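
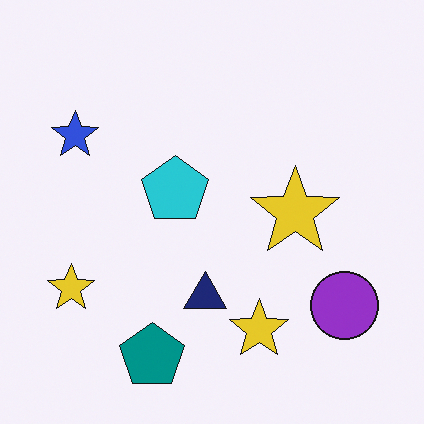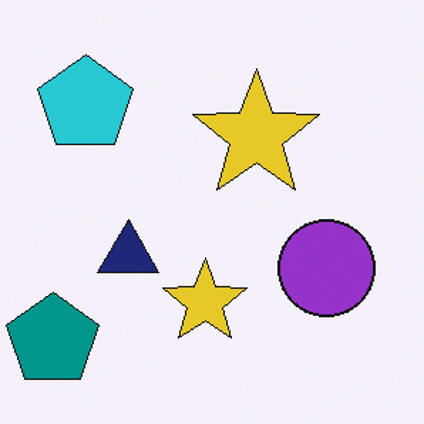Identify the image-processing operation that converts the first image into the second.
Cropped slightly and scaled back up.

The visible shapes are larger and the field of view is narrower; shapes near the original edges may be partly or wholly outside the frame — a crop-and-rescale.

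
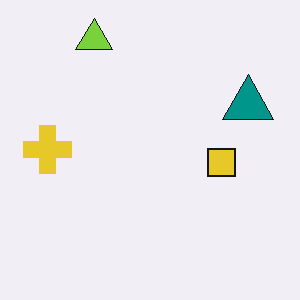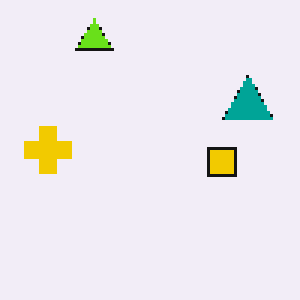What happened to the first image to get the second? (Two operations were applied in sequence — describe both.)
Slightly oversaturated, then mildly pixelated.

All colors are more vivid — a global saturation change. Shapes are reduced to large square blocks; fine edges and outlines are lost — a downscale-then-upscale (mosaic) effect.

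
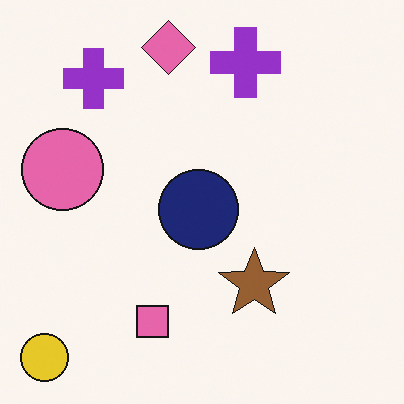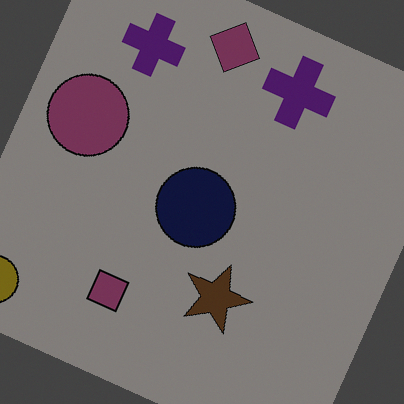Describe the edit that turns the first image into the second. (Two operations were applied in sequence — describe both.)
This is the original image rotated clockwise by a moderate amount, then substantially darkened.

Every shape is tilted by the same angle and the image corners show triangular fill wedges — a whole-image rotation by a non-right angle. Every pixel — background and shapes alike — is uniformly darkened.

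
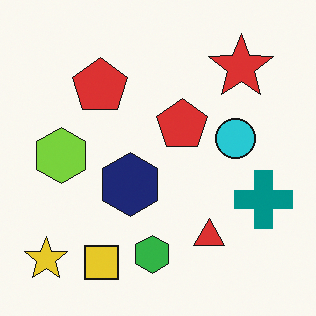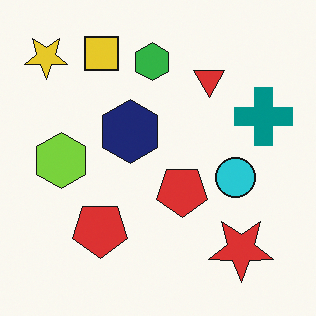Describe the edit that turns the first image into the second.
The transformation is: flipped vertically (top ↔ bottom).

The yellow square is in the bottom-left of the first image and the top-left of the second — shapes on opposite sides of the horizontal midline have swapped in a mirror flip.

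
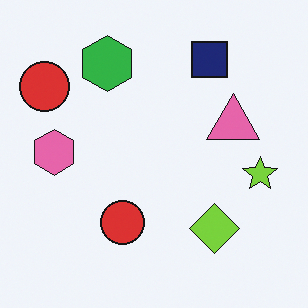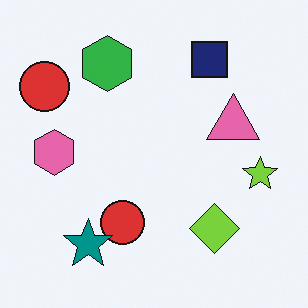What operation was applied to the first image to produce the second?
This is the original image overlaid with an additional teal star.

A teal star appears in the second image that is absent from the first.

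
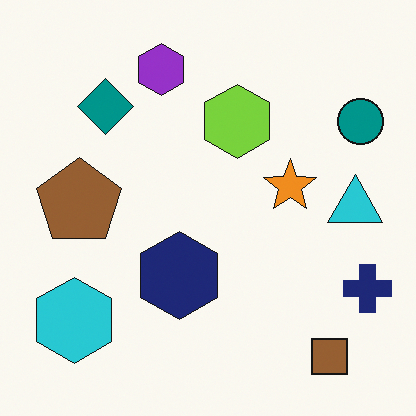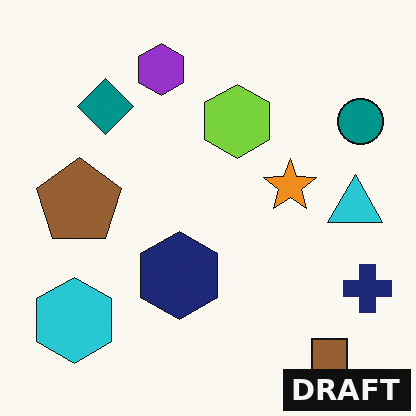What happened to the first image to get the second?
The image was watermarked with the text "DRAFT" in the lower-right corner.

A dark label reading "DRAFT" appears in the lower-right corner.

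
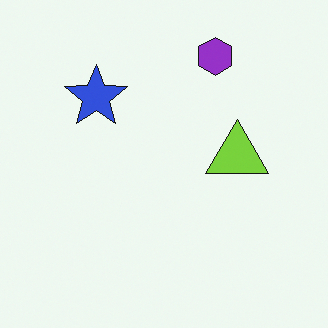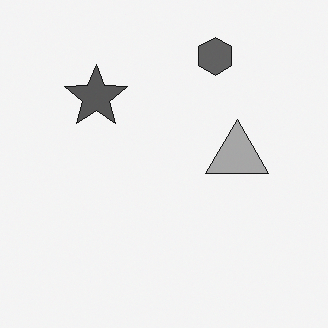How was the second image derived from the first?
The second image is the first converted to grayscale.

All color is removed — every shape is now a shade of grey.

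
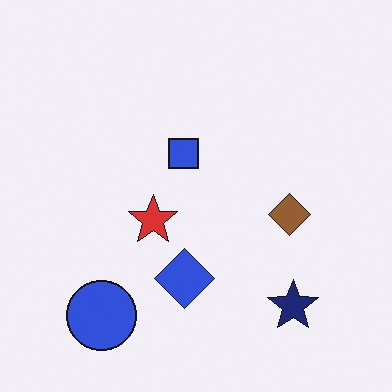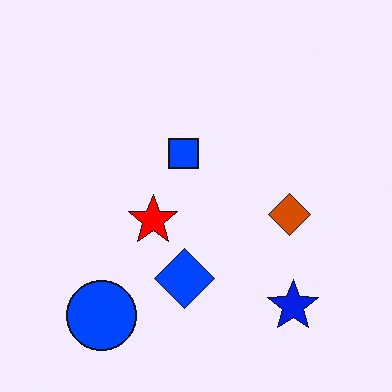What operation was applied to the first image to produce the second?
The image was heavily oversaturated.

All colors are more vivid — a global saturation change.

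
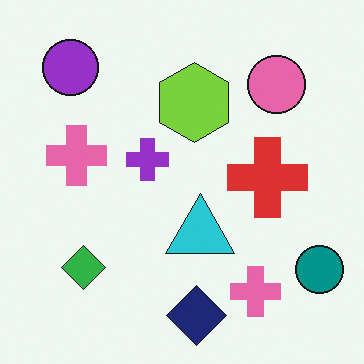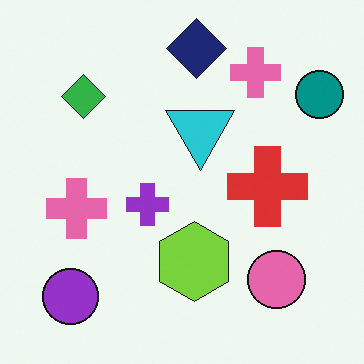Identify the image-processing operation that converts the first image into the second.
The image was flipped vertically (top ↔ bottom).

The navy diamond is in the bottom of the first image and the top of the second — shapes on opposite sides of the horizontal midline have swapped in a mirror flip.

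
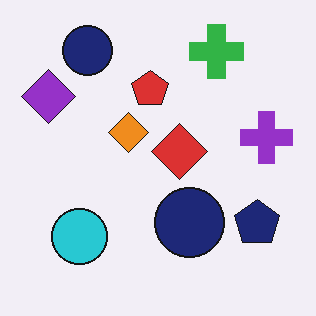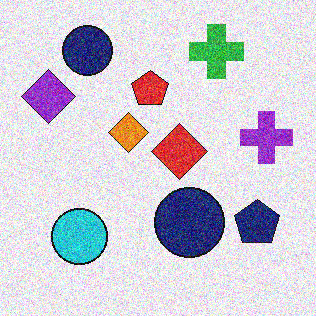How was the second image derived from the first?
The image was degraded with a thick layer of grain.

Random speckle covers the whole image, including the flat background.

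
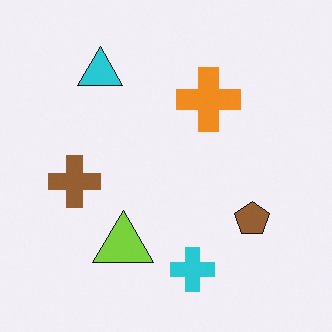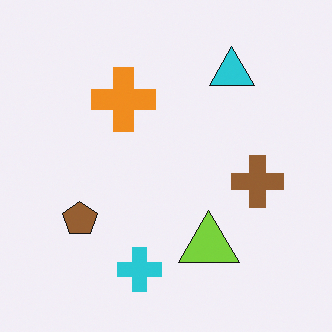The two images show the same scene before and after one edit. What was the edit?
It was flipped horizontally (left ↔ right).

The brown cross is in the left of the first image and the right of the second — shapes on opposite sides of the vertical midline have swapped in a mirror flip.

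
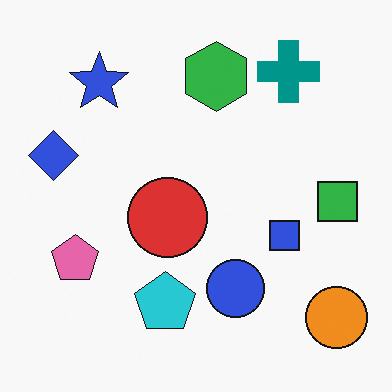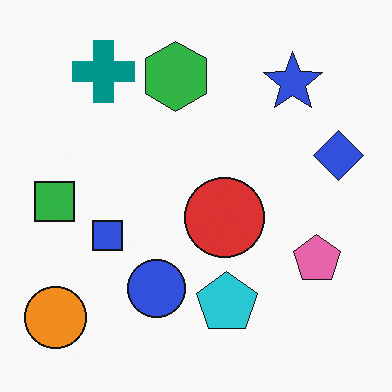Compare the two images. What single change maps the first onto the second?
The image was flipped horizontally (left ↔ right).

The blue diamond is in the left of the first image and the right of the second — shapes on opposite sides of the vertical midline have swapped in a mirror flip.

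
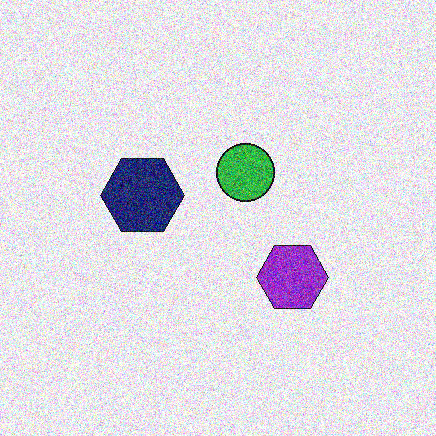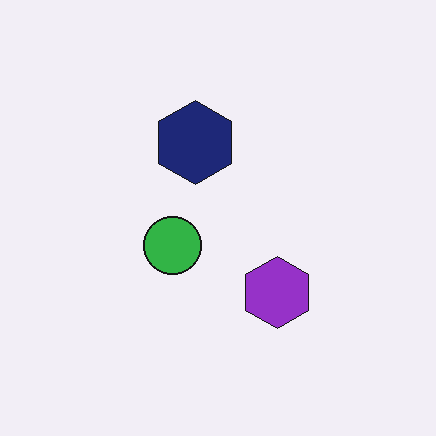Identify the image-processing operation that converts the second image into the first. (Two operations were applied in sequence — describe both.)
It was degraded with heavy additive noise, then transposed (reflected across the top-left ↔ bottom-right diagonal).

Random speckle covers the whole image, including the flat background. Shapes have swapped their row and column positions — what was in the top-right is now in the bottom-left — a diagonal reflection.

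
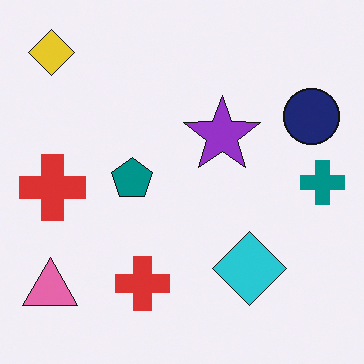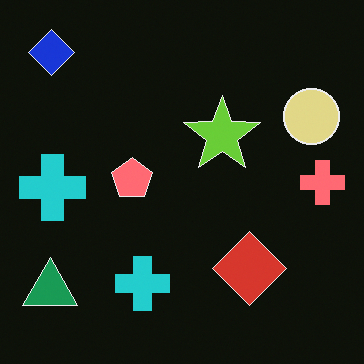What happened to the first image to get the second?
This is the original image color-inverted (negative).

The light background has become dark and every shape's color is its complement — a photographic negative.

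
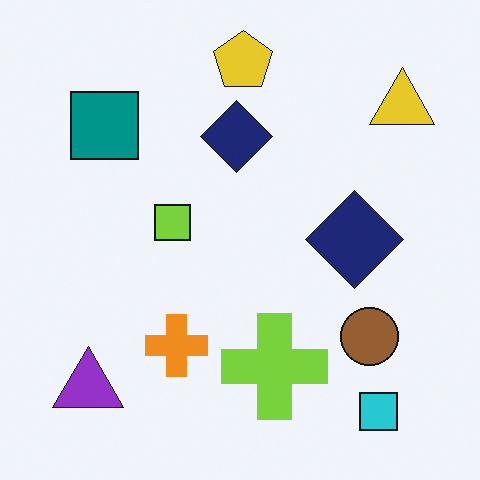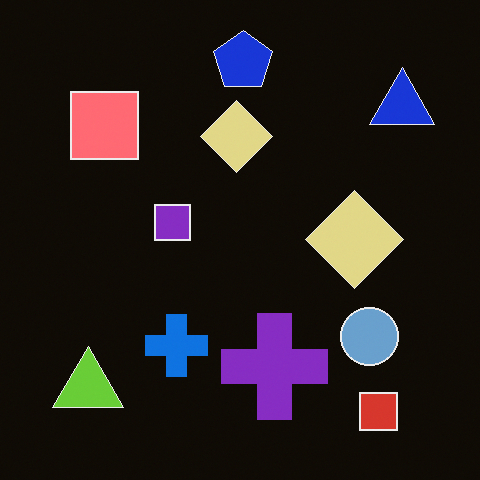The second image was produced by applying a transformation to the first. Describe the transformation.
It was color-inverted (negative).

The light background has become dark and every shape's color is its complement — a photographic negative.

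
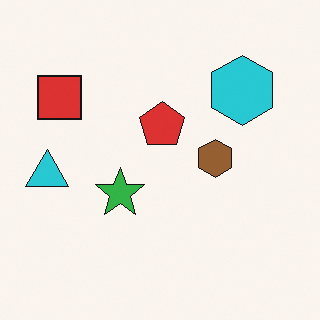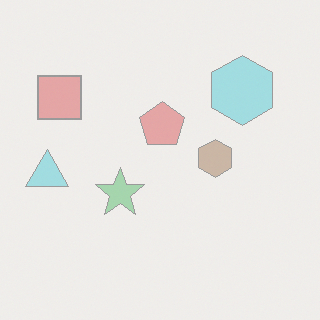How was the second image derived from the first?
It was washed out (contrast reduced).

Tones are pushed toward mid-grey across the whole image — a global contrast change.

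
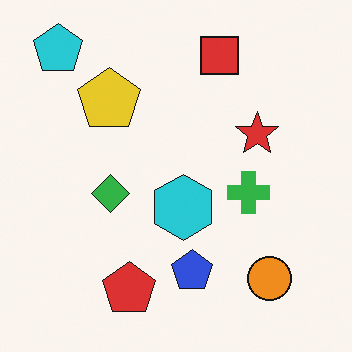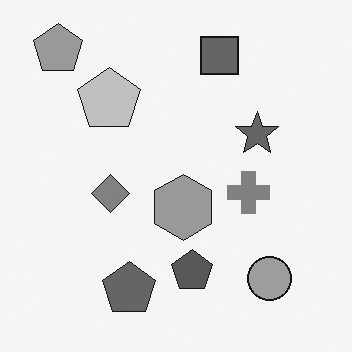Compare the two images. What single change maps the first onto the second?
The transformation is: converted to grayscale.

All color is removed — every shape is now a shade of grey.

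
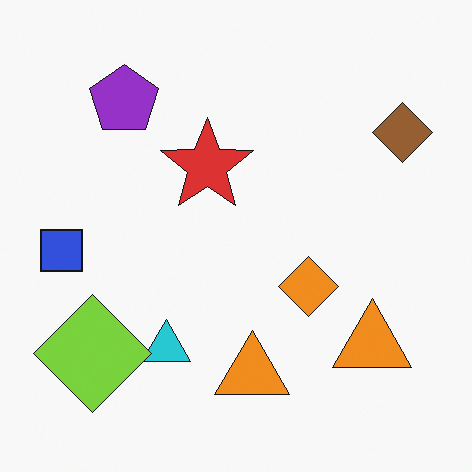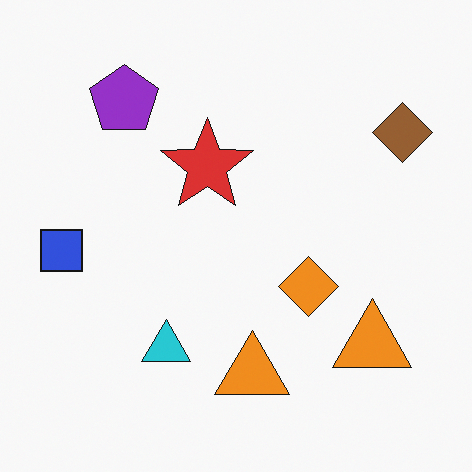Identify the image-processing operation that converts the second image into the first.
The image was overlaid with an additional lime diamond.

A lime diamond appears in the first image that is absent from the second.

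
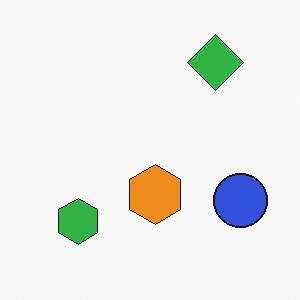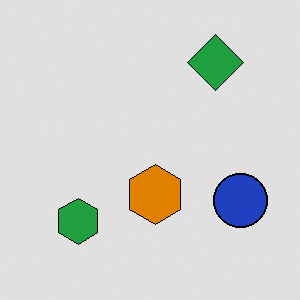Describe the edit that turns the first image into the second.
Posterized to a reduced palette.

Each flat color has snapped to a coarser quantized level — most visibly, the near-white background has dropped to a flat grey.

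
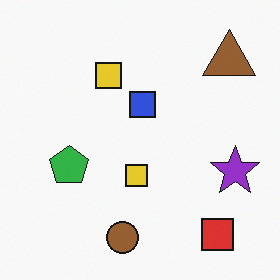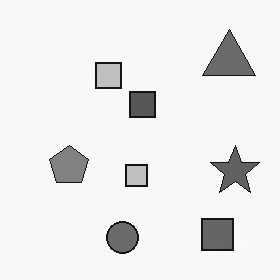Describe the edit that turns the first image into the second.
Converted to grayscale.

All color is removed — every shape is now a shade of grey.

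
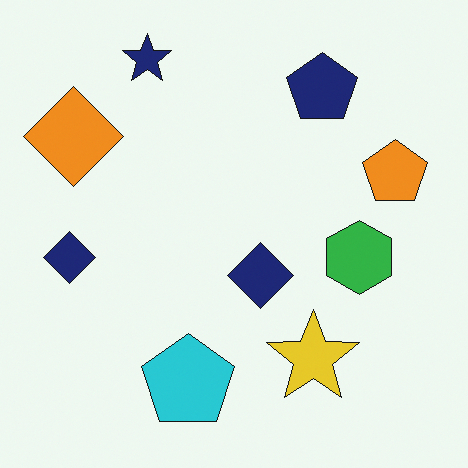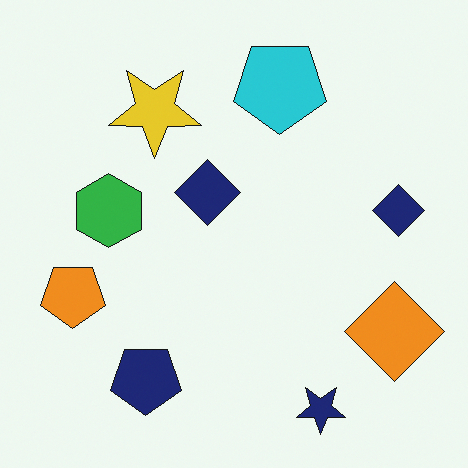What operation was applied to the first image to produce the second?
Rotated 180°.

The navy star sits in the top-left of the first image and the bottom-right of the second — consistent with a whole-image 180° rotation.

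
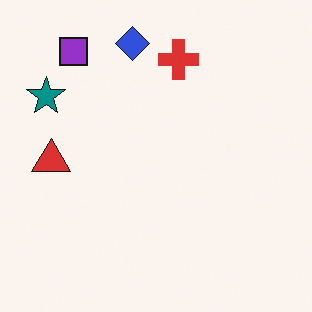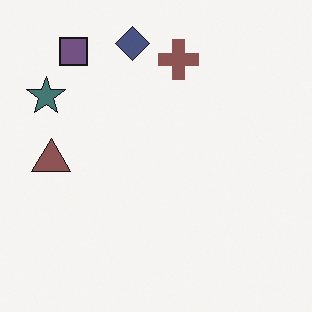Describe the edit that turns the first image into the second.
It was heavily desaturated.

All colors are more muted and greyish — a global saturation change.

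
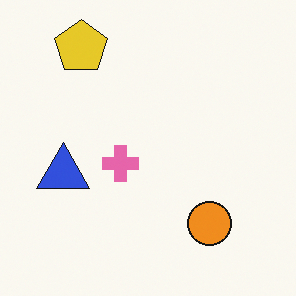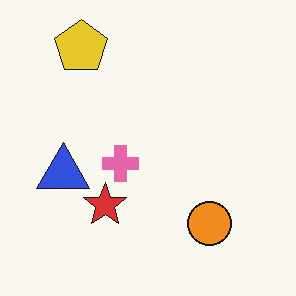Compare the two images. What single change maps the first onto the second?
The second image is the first overlaid with an additional red star.

A red star appears in the second image that is absent from the first.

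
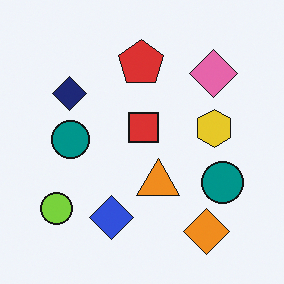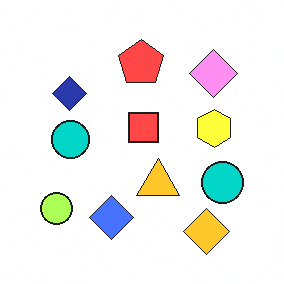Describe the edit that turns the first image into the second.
The image was brightened a lot.

Every pixel — background and shapes alike — is uniformly brightened.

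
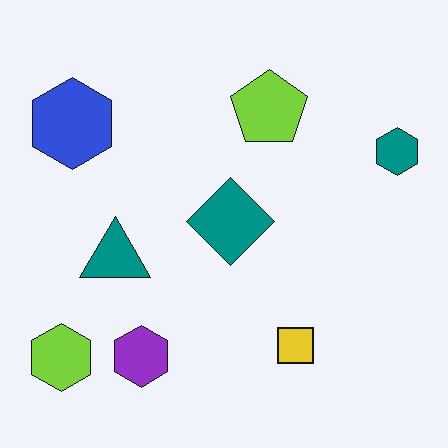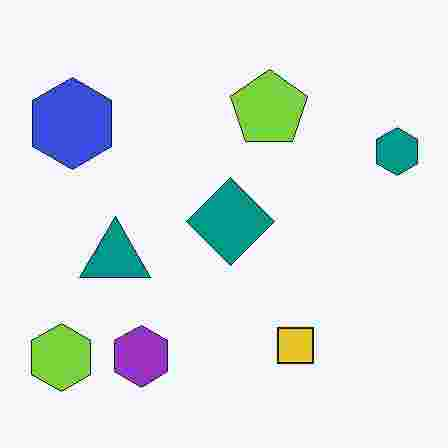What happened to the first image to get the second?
This is the original image degraded with heavy JPEG compression.

Blocky 8×8 compression artifacts appear around shape edges and the flat background shows ringing — characteristic JPEG degradation.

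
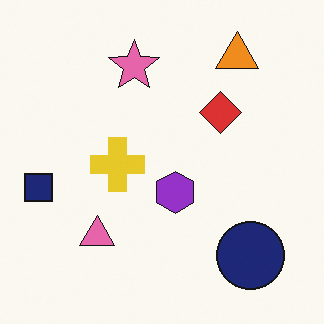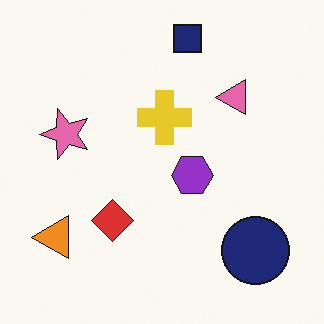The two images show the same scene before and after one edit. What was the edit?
It was transposed (reflected across the top-left ↔ bottom-right diagonal).

Shapes have swapped their row and column positions — what was in the top-right is now in the bottom-left — a diagonal reflection.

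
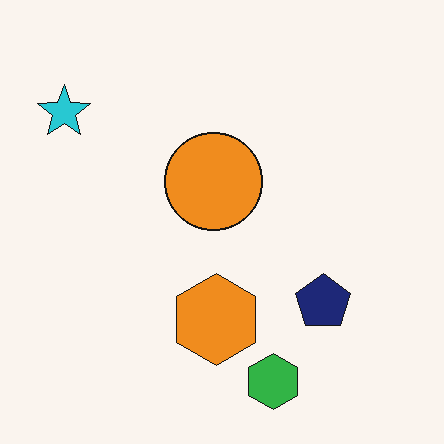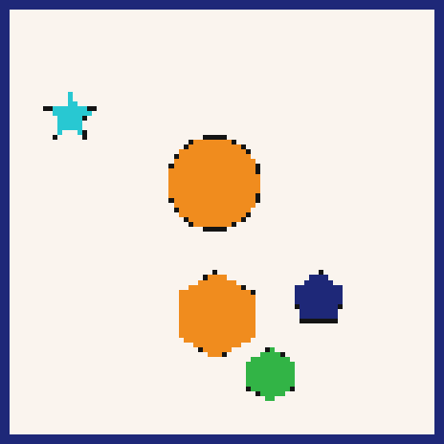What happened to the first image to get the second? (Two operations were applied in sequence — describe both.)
The image was mildly pixelated, then framed with a navy border.

Shapes are reduced to large square blocks; fine edges and outlines are lost — a downscale-then-upscale (mosaic) effect. A solid navy frame runs around the edge of the second image, with the content slightly shrunk inside it.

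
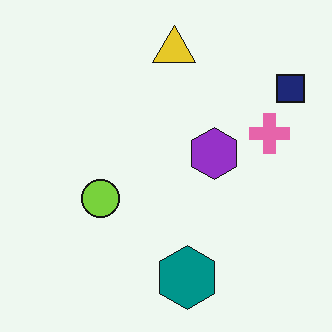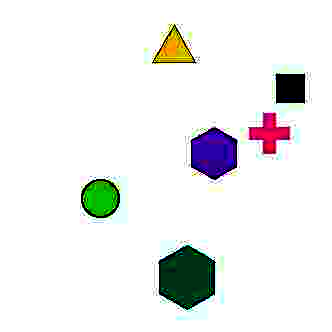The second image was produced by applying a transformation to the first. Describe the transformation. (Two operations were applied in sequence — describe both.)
This is the original image heavily JPEG-compressed with obvious blocking artifacts, then given much higher contrast.

Blocky 8×8 compression artifacts appear around shape edges and the flat background shows ringing — characteristic JPEG degradation. Tones are pushed away from mid-grey across the whole image — a global contrast change.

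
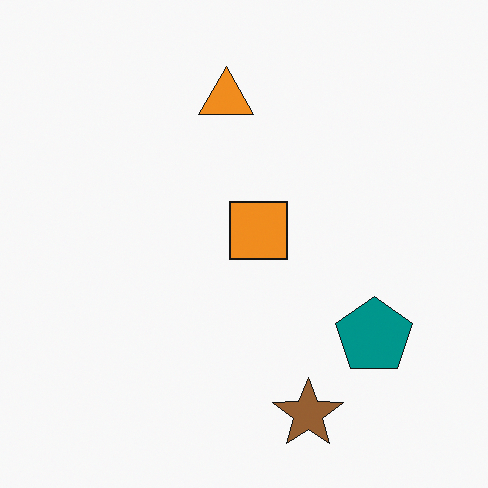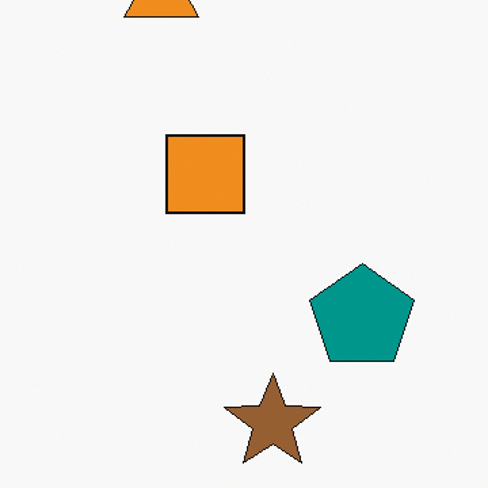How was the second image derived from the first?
The transformation is: cropped to a modestly smaller region and rescaled.

The visible shapes are larger and the field of view is narrower; shapes near the original edges may be partly or wholly outside the frame — a crop-and-rescale.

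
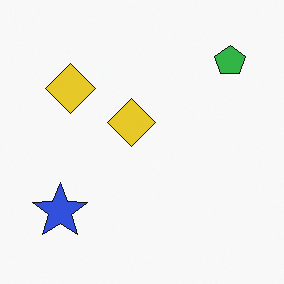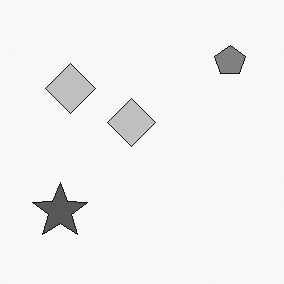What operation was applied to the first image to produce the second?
Converted to grayscale.

All color is removed — every shape is now a shade of grey.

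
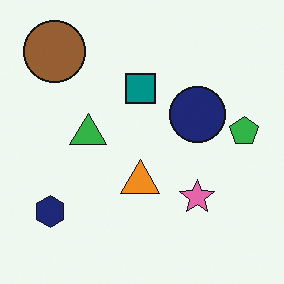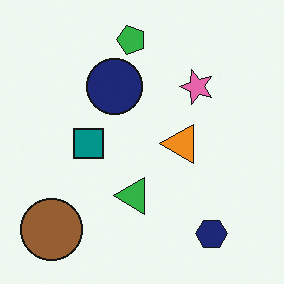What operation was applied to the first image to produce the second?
The transformation is: rotated 90° counter-clockwise.

The brown circle sits in the top-left of the first image and the bottom-left of the second — consistent with a whole-image 90° counter-clockwise rotation.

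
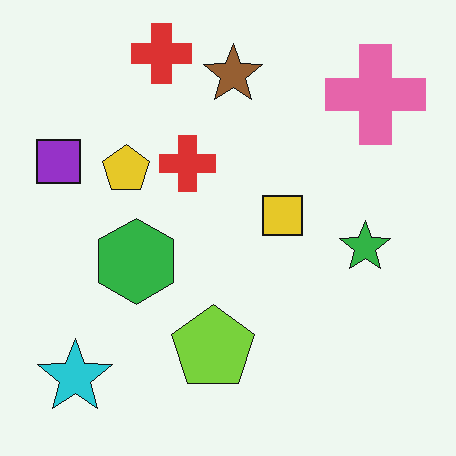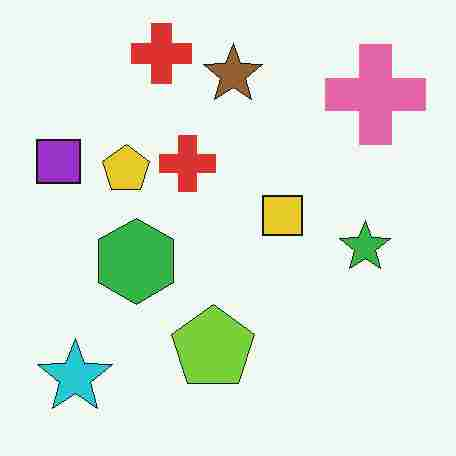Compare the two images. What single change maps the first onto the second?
This is the original image degraded with heavy JPEG compression.

Blocky 8×8 compression artifacts appear around shape edges and the flat background shows ringing — characteristic JPEG degradation.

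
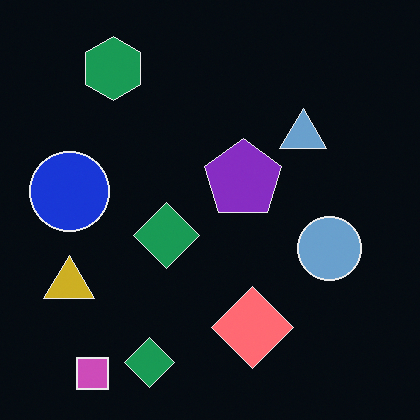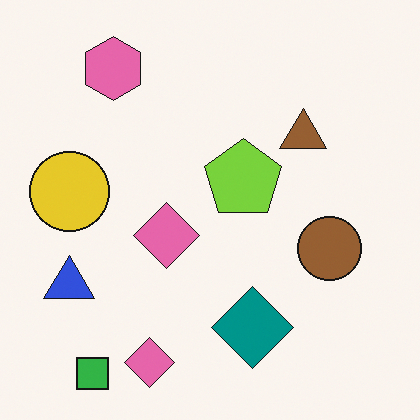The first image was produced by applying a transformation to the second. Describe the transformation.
Color-inverted (negative).

The light background has become dark and every shape's color is its complement — a photographic negative.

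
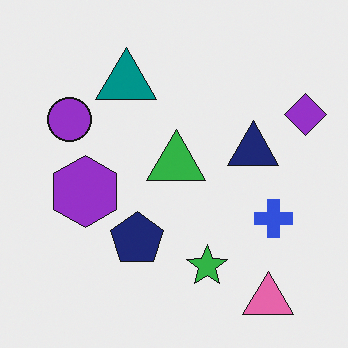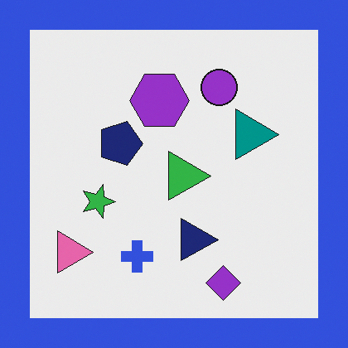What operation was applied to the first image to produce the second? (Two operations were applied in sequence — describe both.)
This is the original image rotated 90° clockwise, then framed with a blue border.

The pink triangle sits in the bottom-right of the first image and the bottom-left of the second — consistent with a whole-image 90° clockwise rotation. A solid blue frame runs around the edge of the second image, with the content slightly shrunk inside it.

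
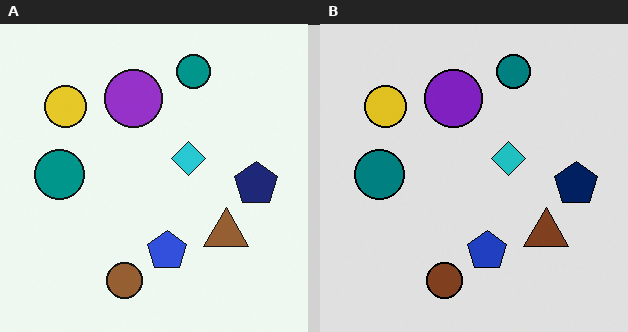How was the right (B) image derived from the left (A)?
Posterized to a reduced palette.

Each flat color has snapped to a coarser quantized level — most visibly, the near-white background has dropped to a flat grey.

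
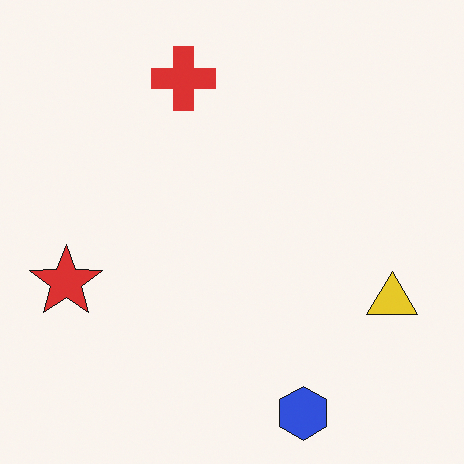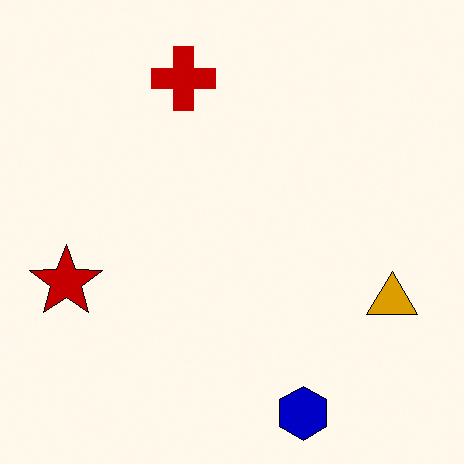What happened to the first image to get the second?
This is the original image given much higher contrast.

Tones are pushed away from mid-grey across the whole image — a global contrast change.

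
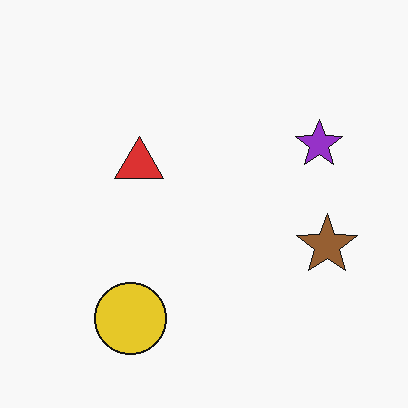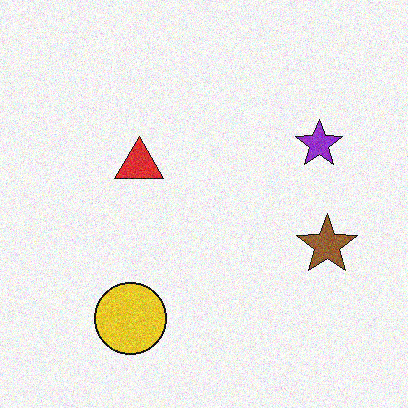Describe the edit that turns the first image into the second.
Degraded with visible gaussian noise.

Random speckle covers the whole image, including the flat background.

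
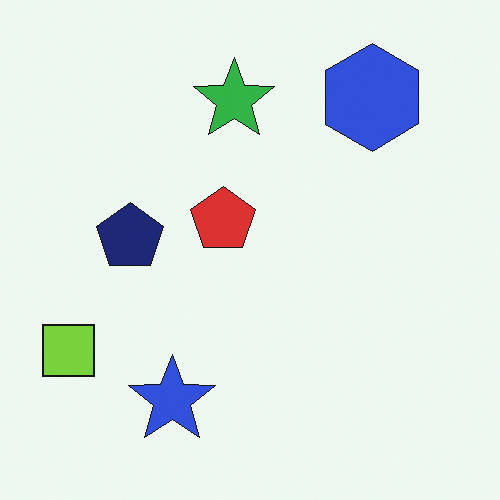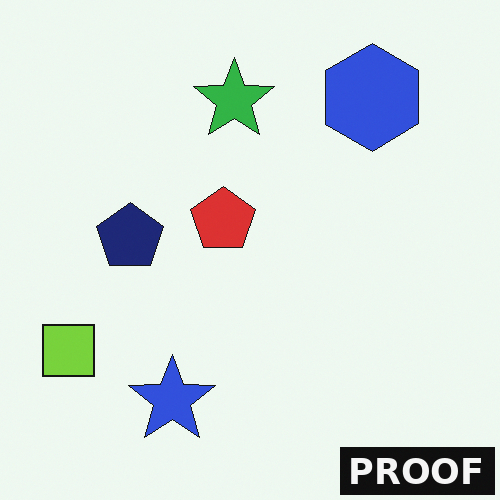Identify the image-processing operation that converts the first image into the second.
It was watermarked with the text "PROOF" in the lower-right corner.

A dark label reading "PROOF" appears in the lower-right corner.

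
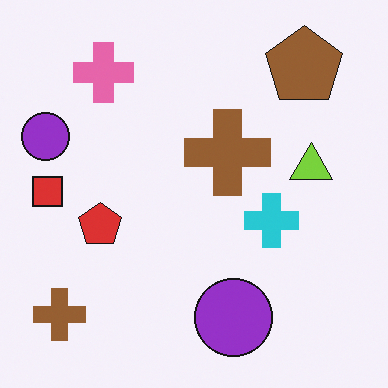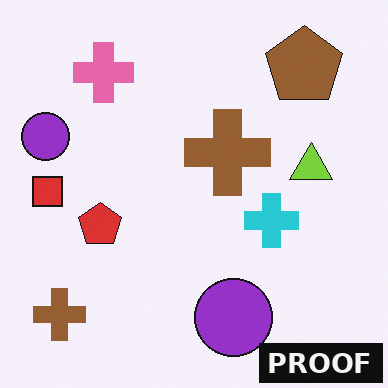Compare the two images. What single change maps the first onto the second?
Watermarked with the text "PROOF" in the lower-right corner.

A dark label reading "PROOF" appears in the lower-right corner.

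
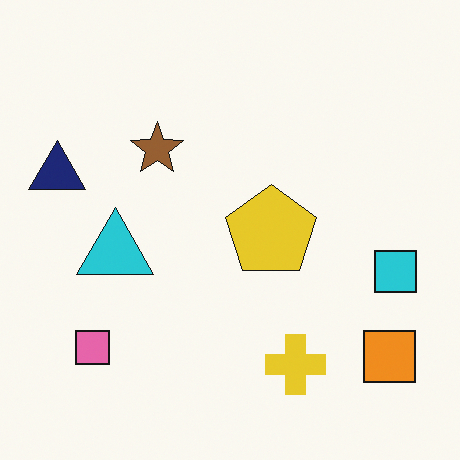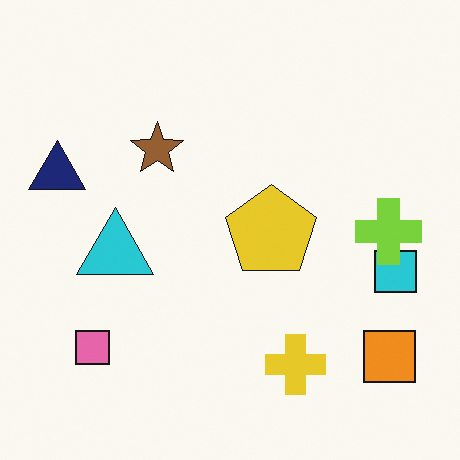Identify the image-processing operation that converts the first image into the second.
The image was overlaid with an additional lime cross.

A lime cross appears in the second image that is absent from the first.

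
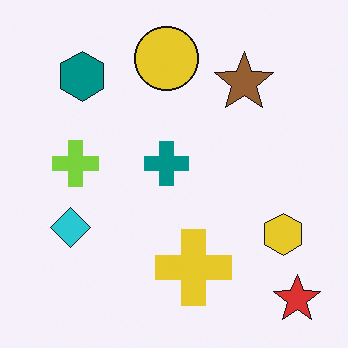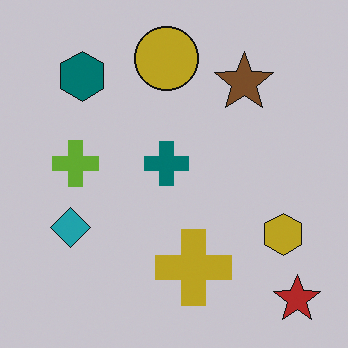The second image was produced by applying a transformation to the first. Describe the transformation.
The transformation is: darkened a little.

Every pixel — background and shapes alike — is uniformly darkened.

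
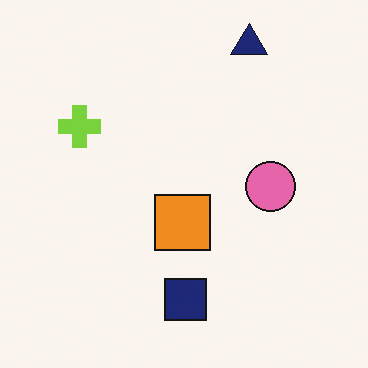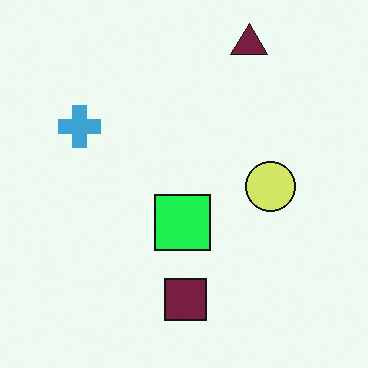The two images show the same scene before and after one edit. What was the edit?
The transformation is: hue-shifted noticeably.

Every shape's color has rotated by the same amount around the hue wheel — a uniform hue shift.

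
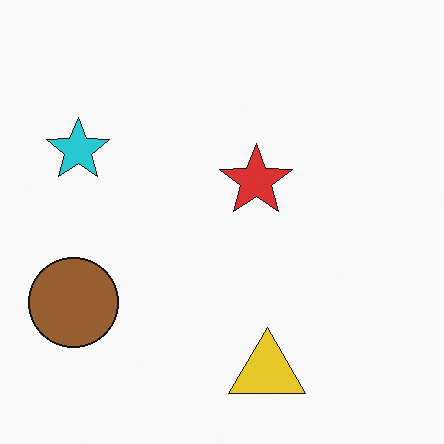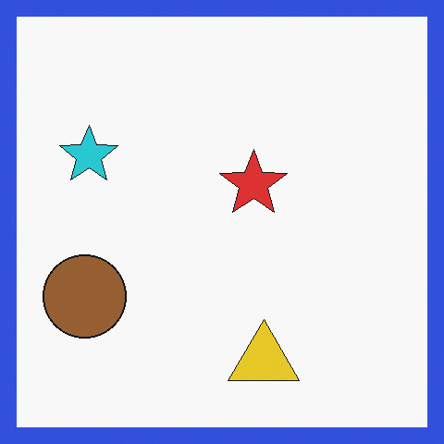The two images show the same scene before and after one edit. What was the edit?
This is the original image framed with a blue border.

A solid blue frame runs around the edge of the second image, with the content slightly shrunk inside it.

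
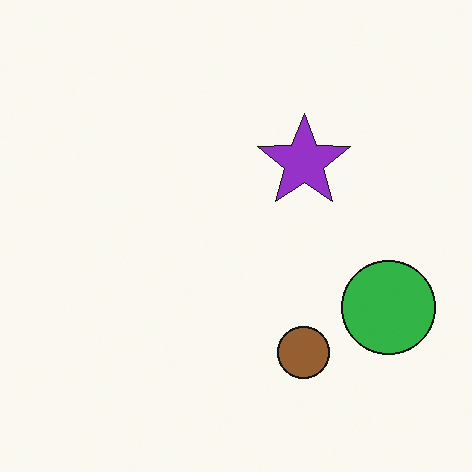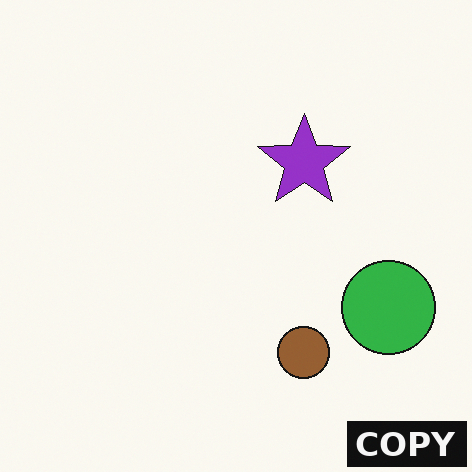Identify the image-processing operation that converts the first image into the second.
The image was watermarked with the text "COPY" in the lower-right corner.

A dark label reading "COPY" appears in the lower-right corner.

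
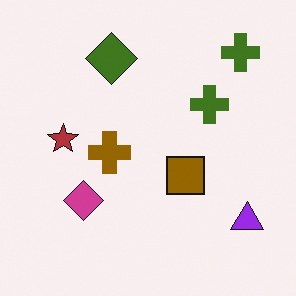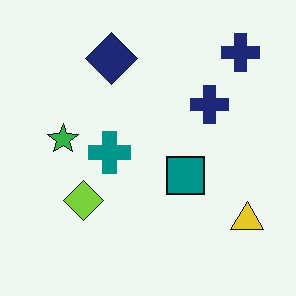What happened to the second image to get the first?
This is the original image hue-shifted by a large amount.

Every shape's color has rotated by the same amount around the hue wheel — a uniform hue shift.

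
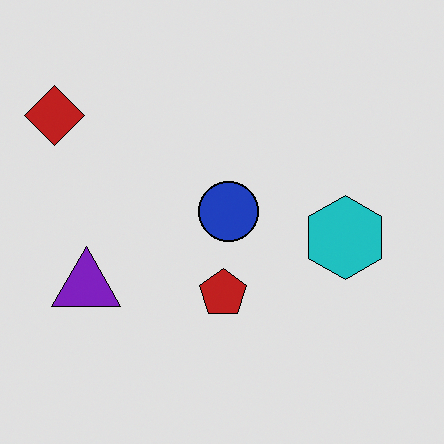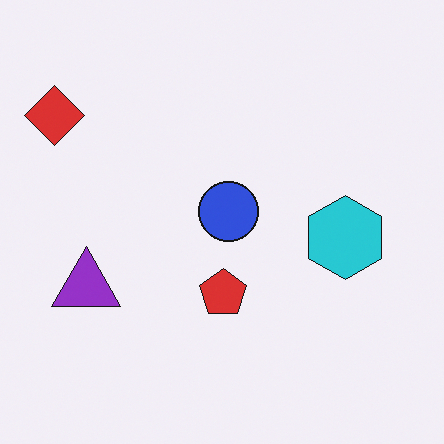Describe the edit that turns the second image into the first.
The image was moderately posterized.

Each flat color has snapped to a coarser quantized level — most visibly, the near-white background has dropped to a flat grey.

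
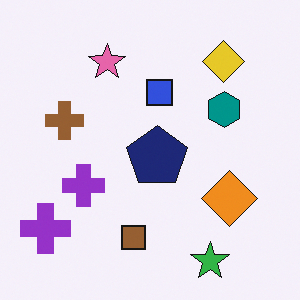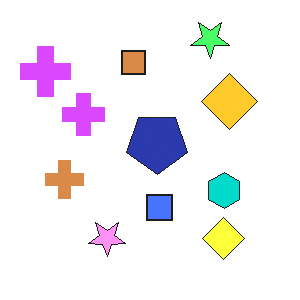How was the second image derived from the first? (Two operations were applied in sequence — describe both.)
It was flipped vertically (top ↔ bottom), then noticeably brightened.

The green star is in the bottom-right of the first image and the top-right of the second — shapes on opposite sides of the horizontal midline have swapped in a mirror flip. Every pixel — background and shapes alike — is uniformly brightened.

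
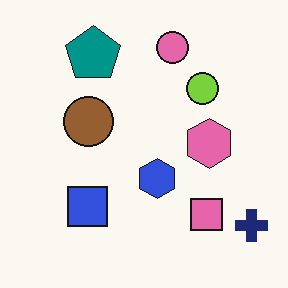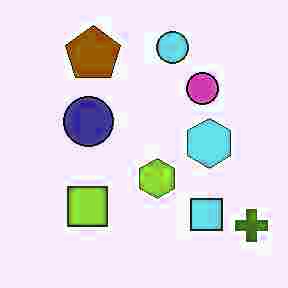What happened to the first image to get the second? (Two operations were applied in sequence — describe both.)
The image was degraded with heavy JPEG compression, then hue-shifted through roughly half the color wheel.

Blocky 8×8 compression artifacts appear around shape edges and the flat background shows ringing — characteristic JPEG degradation. Every shape's color has rotated by the same amount around the hue wheel — a uniform hue shift.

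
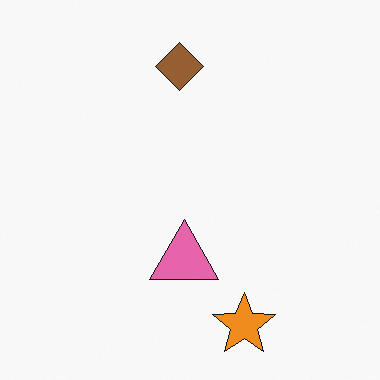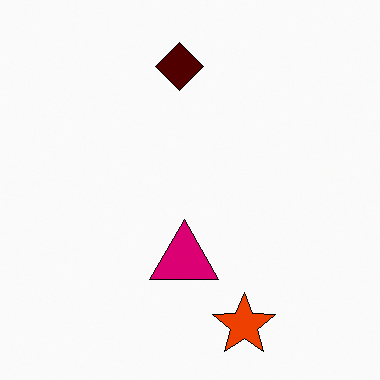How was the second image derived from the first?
This is the original image given much higher contrast.

Tones are pushed away from mid-grey across the whole image — a global contrast change.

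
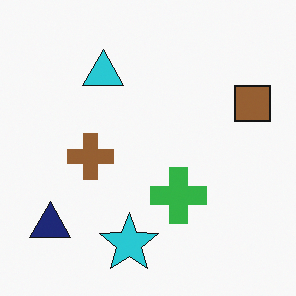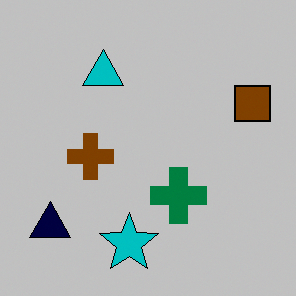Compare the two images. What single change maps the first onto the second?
The transformation is: aggressively posterized.

Each flat color has snapped to a coarser quantized level — most visibly, the near-white background has dropped to a flat grey.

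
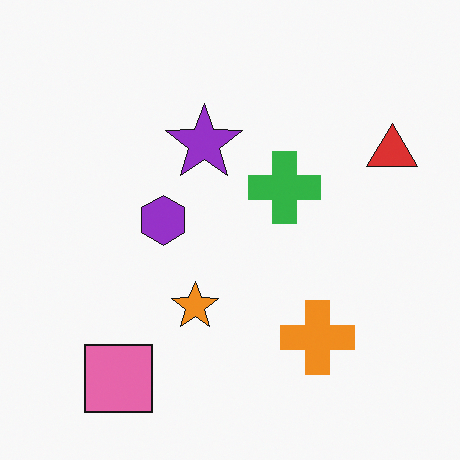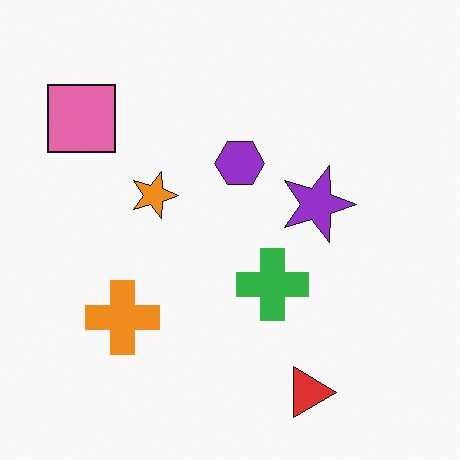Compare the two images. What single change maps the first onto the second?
The second image is the first rotated 90° clockwise.

The pink square sits in the bottom-left of the first image and the top-left of the second — consistent with a whole-image 90° clockwise rotation.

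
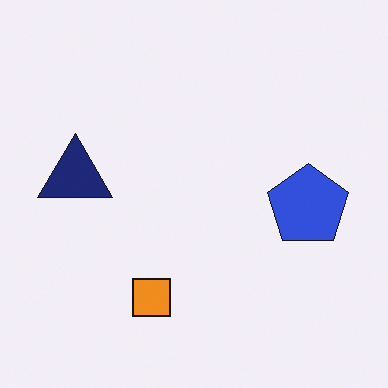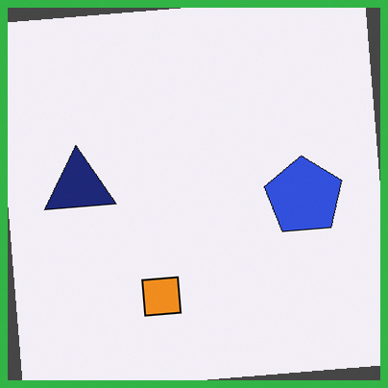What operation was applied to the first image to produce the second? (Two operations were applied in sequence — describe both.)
The transformation is: rotated counter-clockwise by a slight angle, then framed with a green border.

Every shape is tilted by the same angle and the image corners show triangular fill wedges — a whole-image rotation by a non-right angle. A solid green frame runs around the edge of the second image, with the content slightly shrunk inside it.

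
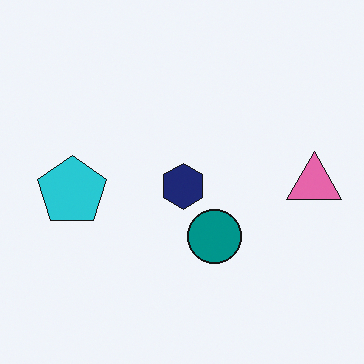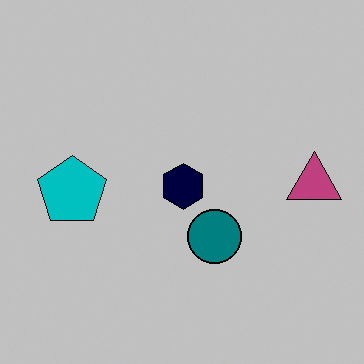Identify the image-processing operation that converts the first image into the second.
The second image is the first heavily posterized to just a handful of flat colors.

Each flat color has snapped to a coarser quantized level — most visibly, the near-white background has dropped to a flat grey.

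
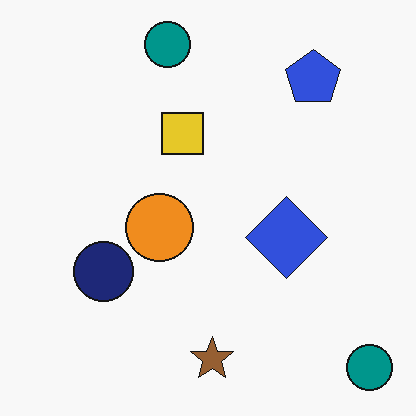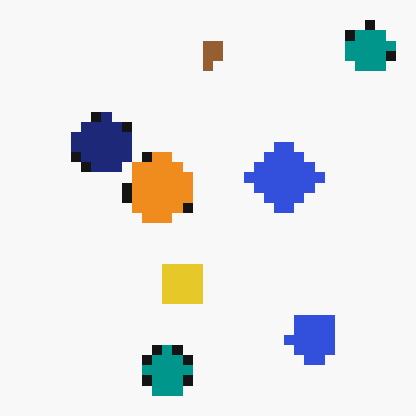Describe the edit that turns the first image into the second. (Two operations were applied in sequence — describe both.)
Heavily pixelated into large blocks, then flipped vertically (top ↔ bottom).

Shapes are reduced to large square blocks; fine edges and outlines are lost — a downscale-then-upscale (mosaic) effect. The brown star is in the bottom of the first image and the top of the second — shapes on opposite sides of the horizontal midline have swapped in a mirror flip.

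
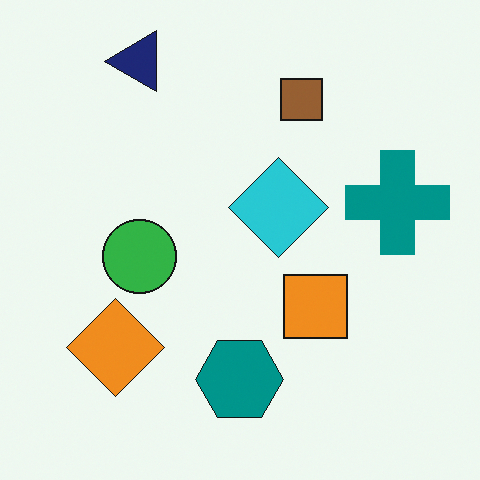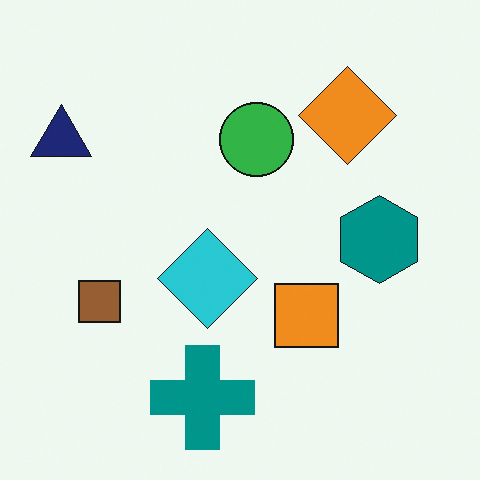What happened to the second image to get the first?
The image was transposed (reflected across the top-left ↔ bottom-right diagonal).

Shapes have swapped their row and column positions — what was in the top-right is now in the bottom-left — a diagonal reflection.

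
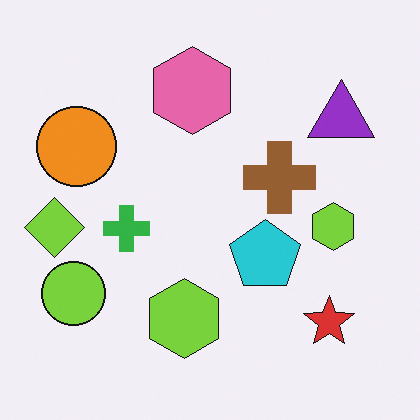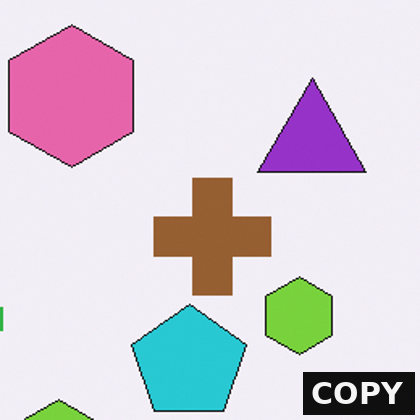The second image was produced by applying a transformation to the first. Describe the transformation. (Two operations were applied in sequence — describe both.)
The image was cropped slightly and scaled back up, then watermarked with the text "COPY" in the lower-right corner.

The visible shapes are larger and the field of view is narrower; shapes near the original edges may be partly or wholly outside the frame — a crop-and-rescale. A dark label reading "COPY" appears in the lower-right corner.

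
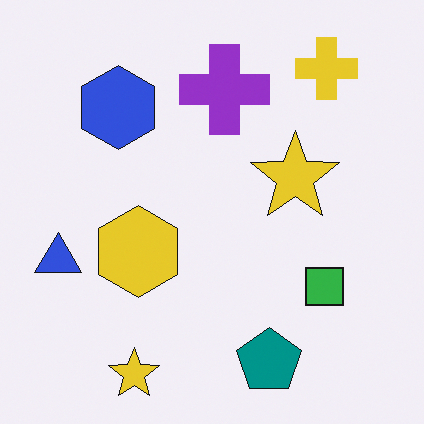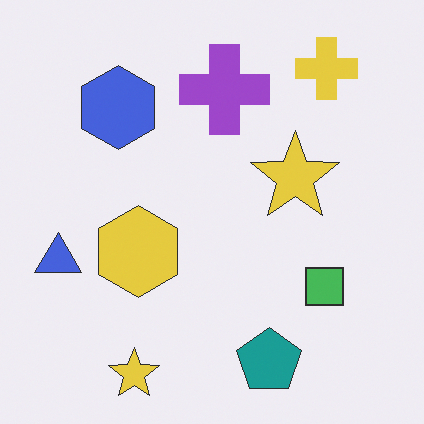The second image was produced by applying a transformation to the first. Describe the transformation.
It was given slightly reduced contrast.

Tones are pushed toward mid-grey across the whole image — a global contrast change.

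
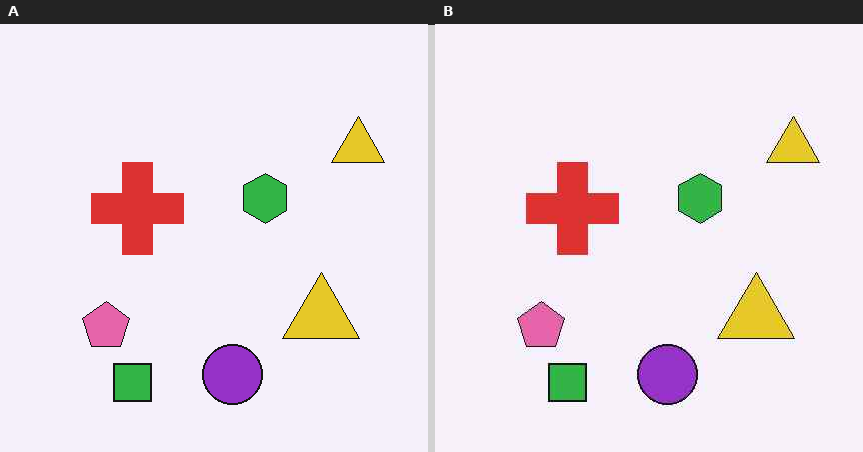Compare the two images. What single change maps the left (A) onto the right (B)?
This is the original image given moderate JPEG compression.

Blocky 8×8 compression artifacts appear around shape edges and the flat background shows ringing — characteristic JPEG degradation.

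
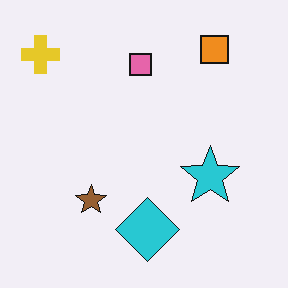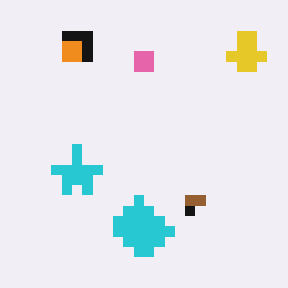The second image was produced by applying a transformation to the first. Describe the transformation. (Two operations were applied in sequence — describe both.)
Coarsely pixelated, then flipped horizontally (left ↔ right).

Shapes are reduced to large square blocks; fine edges and outlines are lost — a downscale-then-upscale (mosaic) effect. The yellow cross is in the top-left of the first image and the top-right of the second — shapes on opposite sides of the vertical midline have swapped in a mirror flip.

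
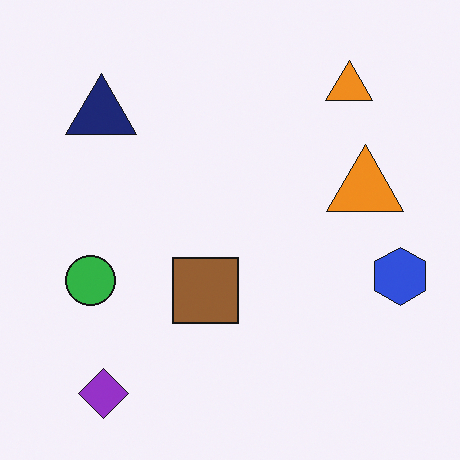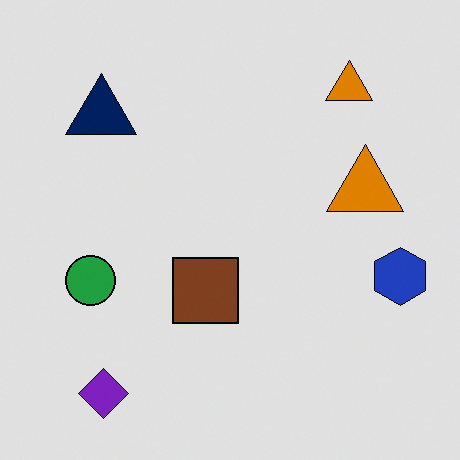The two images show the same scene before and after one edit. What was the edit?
The transformation is: moderately posterized.

Each flat color has snapped to a coarser quantized level — most visibly, the near-white background has dropped to a flat grey.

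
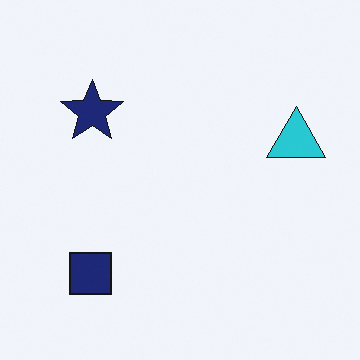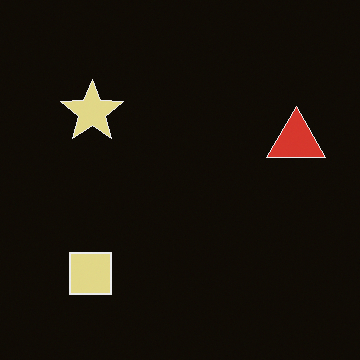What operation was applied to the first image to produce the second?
The image was color-inverted (negative).

The light background has become dark and every shape's color is its complement — a photographic negative.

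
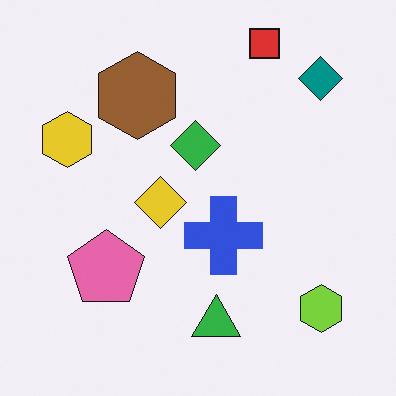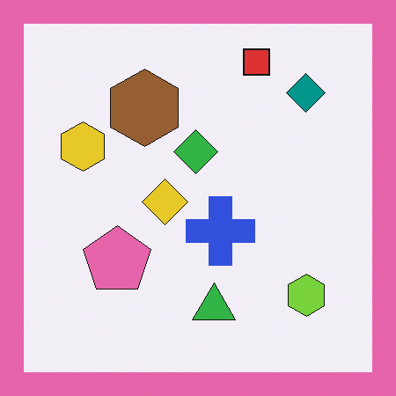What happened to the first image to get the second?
The image was framed with a pink border.

A solid pink frame runs around the edge of the second image, with the content slightly shrunk inside it.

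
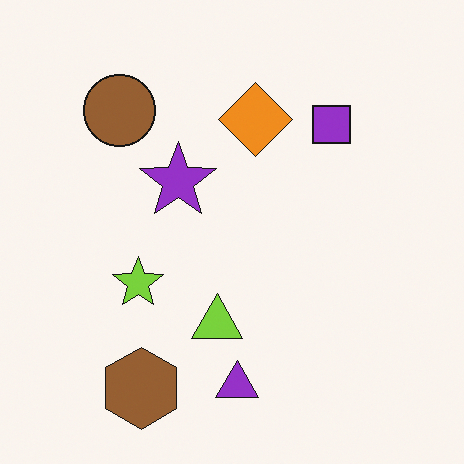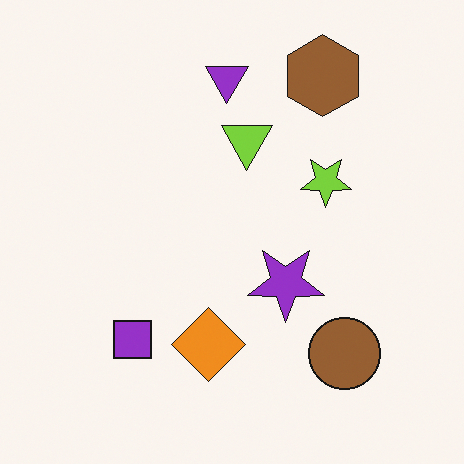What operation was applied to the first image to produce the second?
The transformation is: rotated 180°.

The brown hexagon sits in the bottom-left of the first image and the top-right of the second — consistent with a whole-image 180° rotation.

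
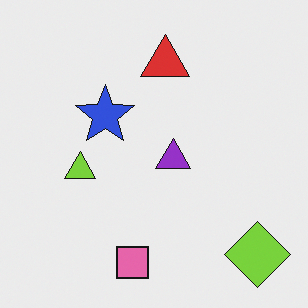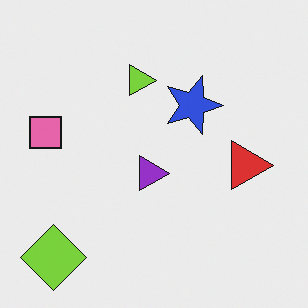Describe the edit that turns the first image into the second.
The second image is the first rotated 90° clockwise.

The lime diamond sits in the bottom-right of the first image and the bottom-left of the second — consistent with a whole-image 90° clockwise rotation.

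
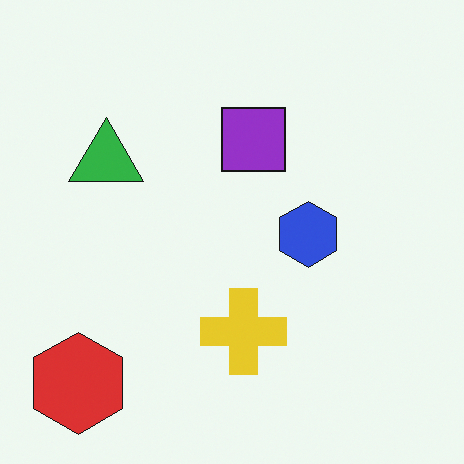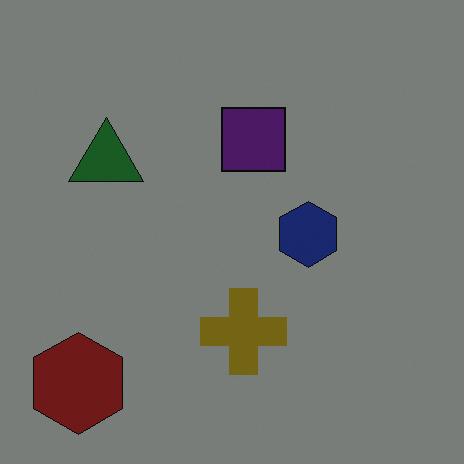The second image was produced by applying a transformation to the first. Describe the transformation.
The transformation is: darkened a lot.

Every pixel — background and shapes alike — is uniformly darkened.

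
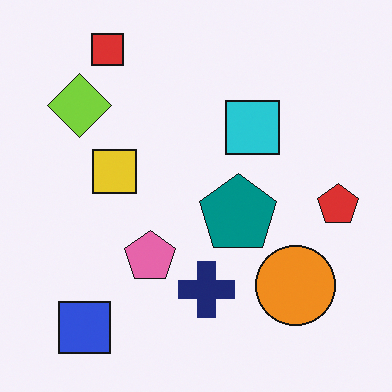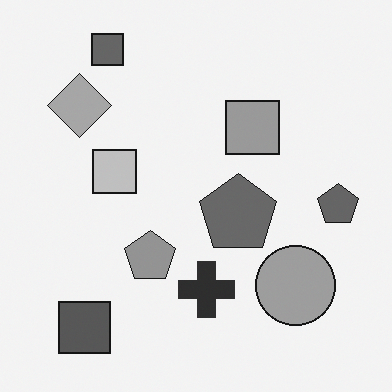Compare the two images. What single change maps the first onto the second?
It was converted to grayscale.

All color is removed — every shape is now a shade of grey.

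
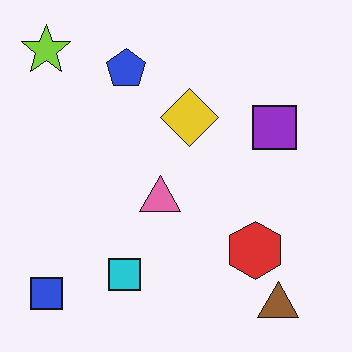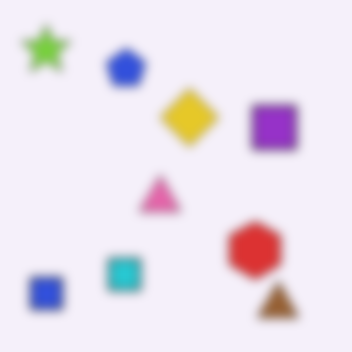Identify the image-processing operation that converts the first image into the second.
It was strongly gaussian-blurred.

Shape edges and outlines are uniformly softened across the whole image.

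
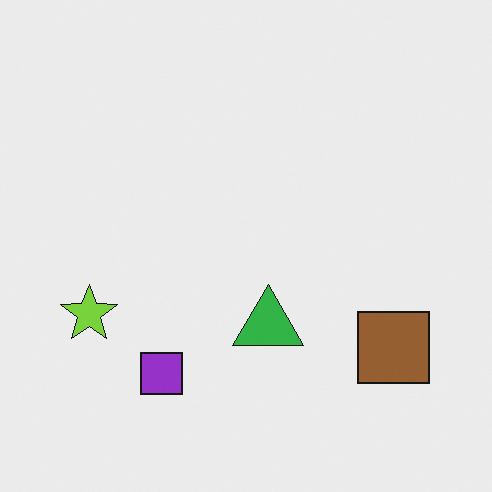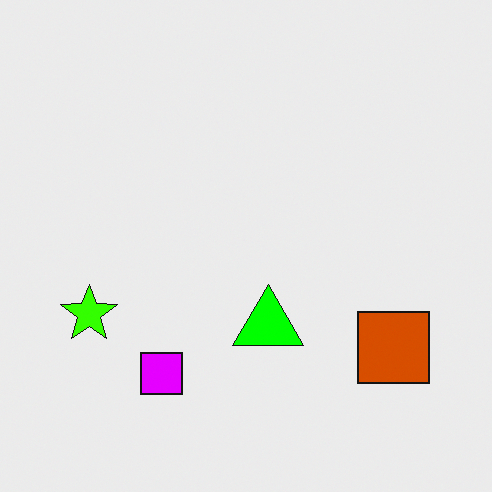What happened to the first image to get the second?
The second image is the first heavily oversaturated.

All colors are more vivid — a global saturation change.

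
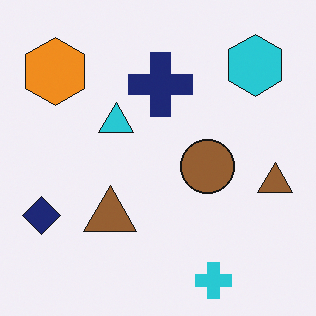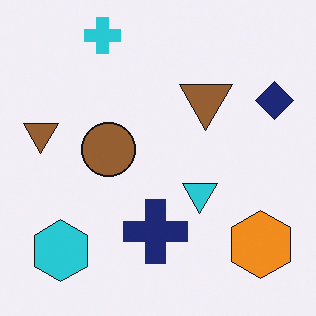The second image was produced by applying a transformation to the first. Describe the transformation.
Rotated 180°.

The orange hexagon sits in the top-left of the first image and the bottom-right of the second — consistent with a whole-image 180° rotation.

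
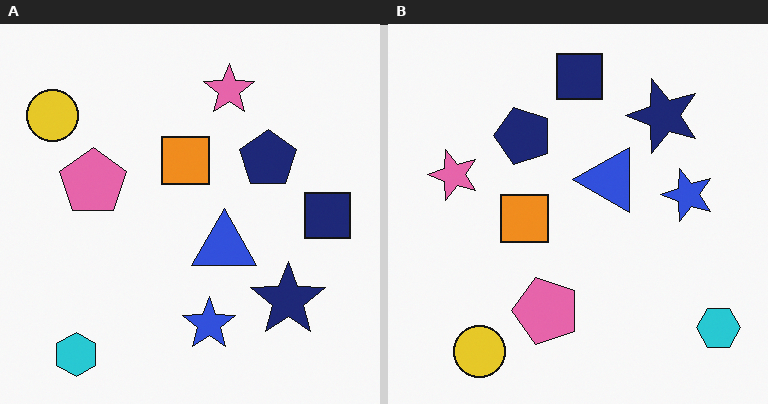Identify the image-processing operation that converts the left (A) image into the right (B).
It was rotated 90° counter-clockwise.

The cyan hexagon sits in the bottom-left of the left (A) image and the bottom-right of the right (B) — consistent with a whole-image 90° counter-clockwise rotation.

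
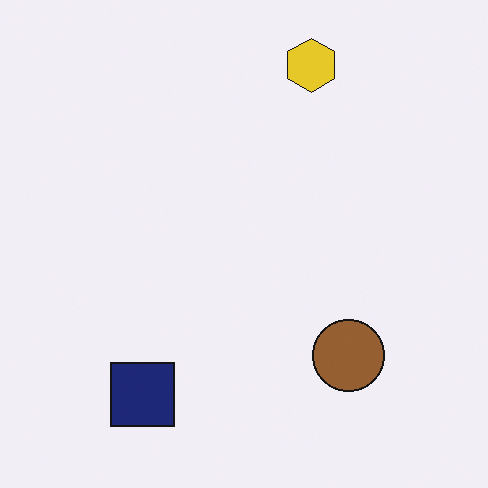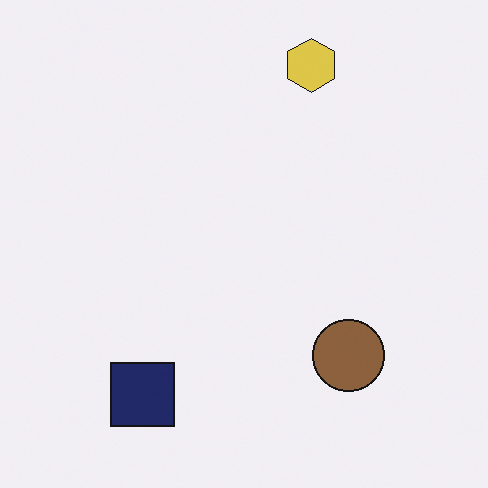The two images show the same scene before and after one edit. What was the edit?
This is the original image slightly desaturated.

All colors are more muted and greyish — a global saturation change.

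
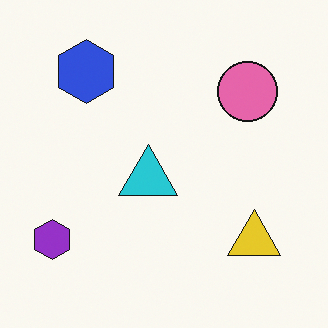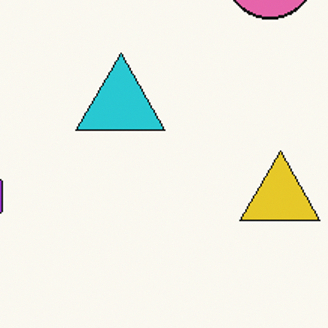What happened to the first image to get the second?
The second image is the first cropped to a modestly smaller region and rescaled.

The visible shapes are larger and the field of view is narrower; shapes near the original edges may be partly or wholly outside the frame — a crop-and-rescale.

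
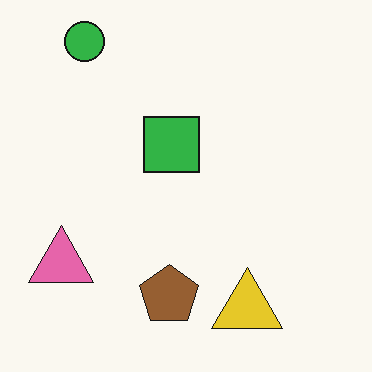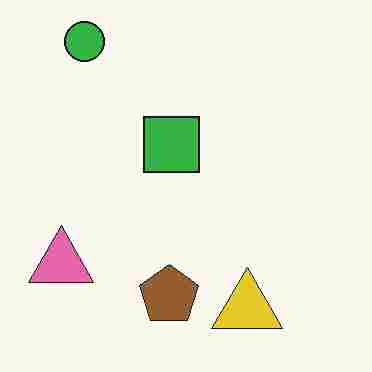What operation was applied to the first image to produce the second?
The image was heavily JPEG-compressed with obvious blocking artifacts.

Blocky 8×8 compression artifacts appear around shape edges and the flat background shows ringing — characteristic JPEG degradation.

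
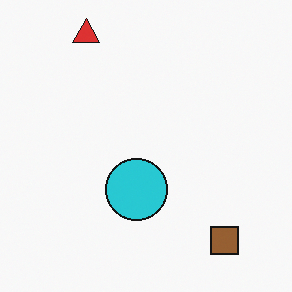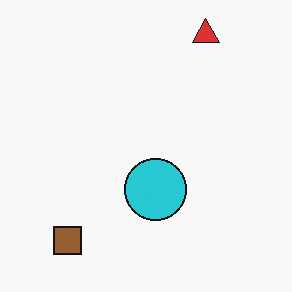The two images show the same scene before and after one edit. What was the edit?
The image was flipped horizontally (left ↔ right).

The brown square is in the bottom-right of the first image and the bottom-left of the second — shapes on opposite sides of the vertical midline have swapped in a mirror flip.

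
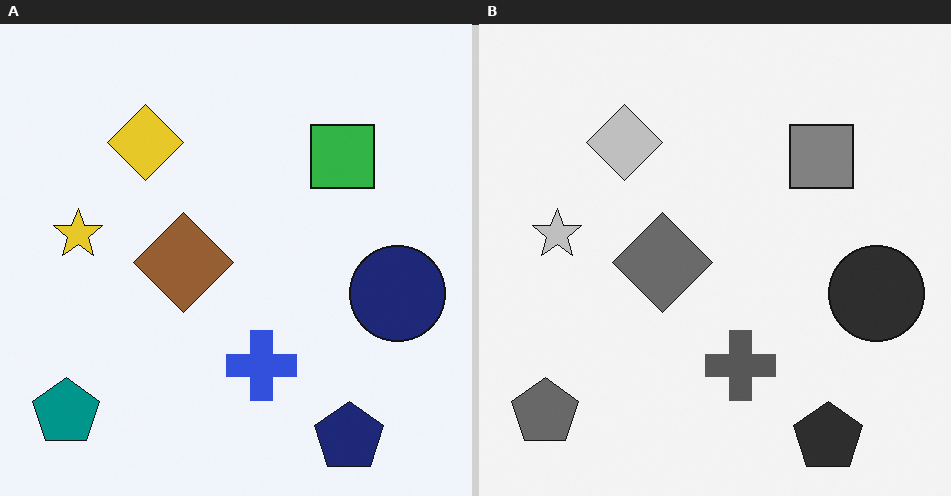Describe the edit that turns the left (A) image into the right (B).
This is the original image converted to grayscale.

All color is removed — every shape is now a shade of grey.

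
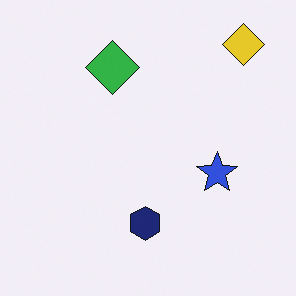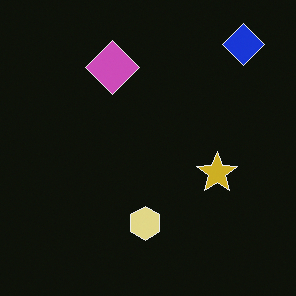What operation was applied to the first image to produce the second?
The image was color-inverted (negative).

The light background has become dark and every shape's color is its complement — a photographic negative.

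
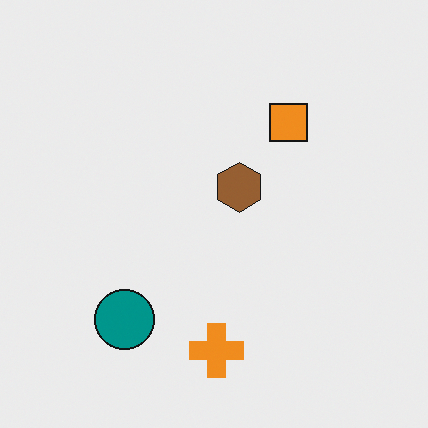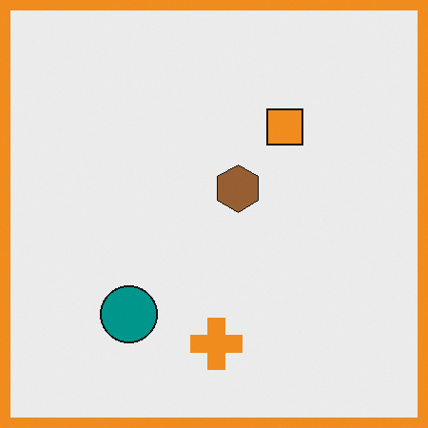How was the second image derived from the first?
It was framed with a orange border.

A solid orange frame runs around the edge of the second image, with the content slightly shrunk inside it.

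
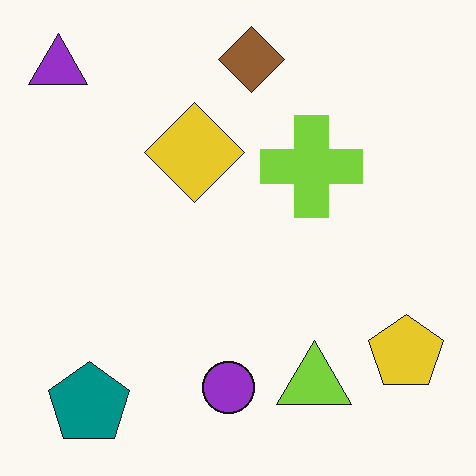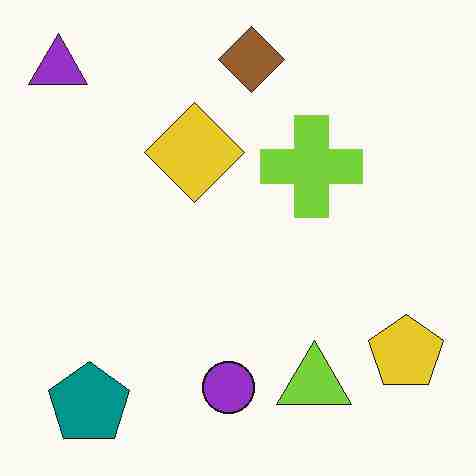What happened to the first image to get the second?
Heavily JPEG-compressed with obvious blocking artifacts.

Blocky 8×8 compression artifacts appear around shape edges and the flat background shows ringing — characteristic JPEG degradation.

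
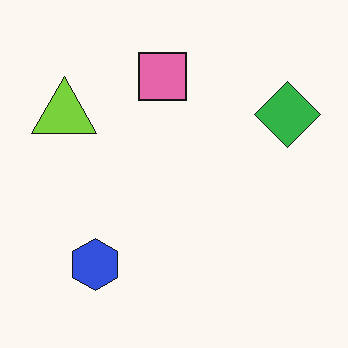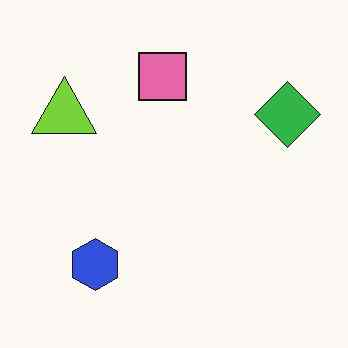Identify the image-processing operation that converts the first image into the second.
JPEG-compressed with visible artifacts.

Blocky 8×8 compression artifacts appear around shape edges and the flat background shows ringing — characteristic JPEG degradation.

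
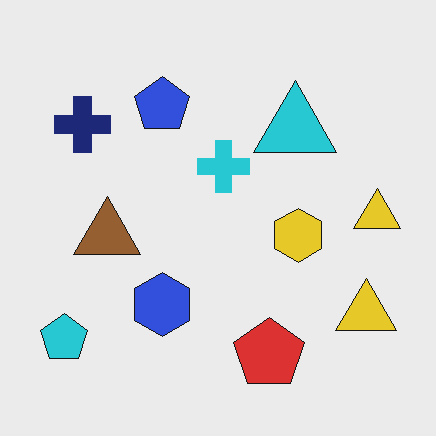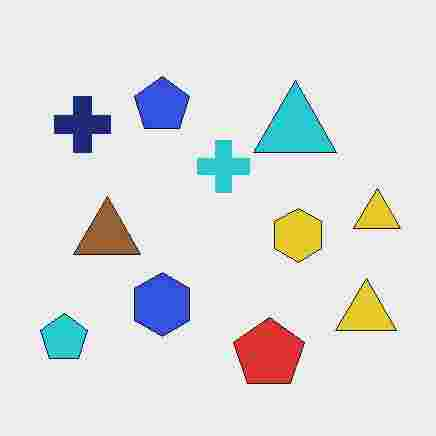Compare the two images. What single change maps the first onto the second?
The image was heavily JPEG-compressed with obvious blocking artifacts.

Blocky 8×8 compression artifacts appear around shape edges and the flat background shows ringing — characteristic JPEG degradation.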